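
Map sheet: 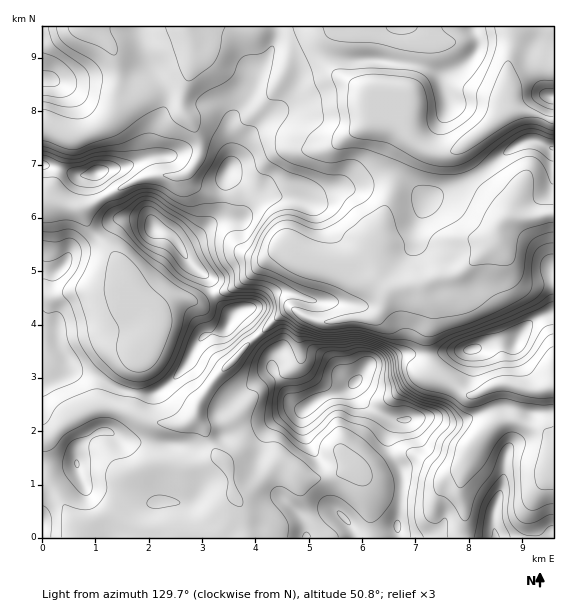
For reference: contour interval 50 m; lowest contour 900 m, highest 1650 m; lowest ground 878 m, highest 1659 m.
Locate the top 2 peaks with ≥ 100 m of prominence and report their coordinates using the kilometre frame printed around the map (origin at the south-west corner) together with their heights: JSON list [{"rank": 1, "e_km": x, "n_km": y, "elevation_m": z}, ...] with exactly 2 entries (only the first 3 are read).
[{"rank": 1, "e_km": 5.86, "n_km": 2.91, "elevation_m": 1659}, {"rank": 2, "e_km": 2.09, "n_km": 5.84, "elevation_m": 1529}]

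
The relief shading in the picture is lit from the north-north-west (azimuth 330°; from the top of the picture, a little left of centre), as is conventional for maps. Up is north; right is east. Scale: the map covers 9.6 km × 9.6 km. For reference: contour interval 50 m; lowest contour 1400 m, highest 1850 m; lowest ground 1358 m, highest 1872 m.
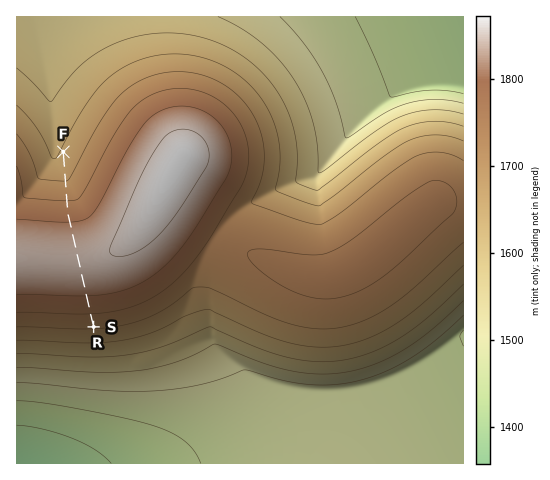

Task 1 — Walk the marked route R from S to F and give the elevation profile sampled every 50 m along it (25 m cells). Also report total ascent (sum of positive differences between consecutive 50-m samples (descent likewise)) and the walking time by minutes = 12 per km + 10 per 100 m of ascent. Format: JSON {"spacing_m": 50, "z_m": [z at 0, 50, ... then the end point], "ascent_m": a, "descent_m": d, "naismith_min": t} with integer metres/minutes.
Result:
{"spacing_m": 50, "z_m": [1706, 1714, 1722, 1730, 1737, 1745, 1752, 1759, 1766, 1772, 1779, 1785, 1791, 1796, 1802, 1807, 1812, 1816, 1820, 1824, 1828, 1831, 1834, 1836, 1838, 1840, 1841, 1842, 1843, 1843, 1843, 1843, 1842, 1841, 1840, 1838, 1836, 1833, 1831, 1828, 1825, 1821, 1817, 1813, 1809, 1805, 1800, 1795, 1791, 1785, 1780, 1775, 1769, 1763, 1758, 1752, 1746, 1740, 1734, 1728, 1722, 1716, 1710, 1704, 1699, 1694, 1689, 1685, 1681, 1678, 1674, 1672, 1669, 1666, 1663, 1660, 1658, 1657], "ascent_m": 137, "descent_m": 186, "naismith_min": 59}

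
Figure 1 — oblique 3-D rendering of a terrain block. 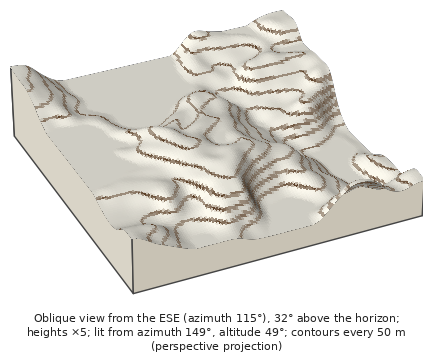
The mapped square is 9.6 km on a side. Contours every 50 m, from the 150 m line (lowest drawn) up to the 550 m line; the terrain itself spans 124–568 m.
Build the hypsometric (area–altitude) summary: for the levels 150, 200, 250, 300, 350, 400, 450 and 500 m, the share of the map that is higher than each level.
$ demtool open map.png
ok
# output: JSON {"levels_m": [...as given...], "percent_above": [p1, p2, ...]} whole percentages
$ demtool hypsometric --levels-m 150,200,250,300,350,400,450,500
{"levels_m": [150, 200, 250, 300, 350, 400, 450, 500], "percent_above": [95, 91, 83, 76, 68, 43, 17, 4]}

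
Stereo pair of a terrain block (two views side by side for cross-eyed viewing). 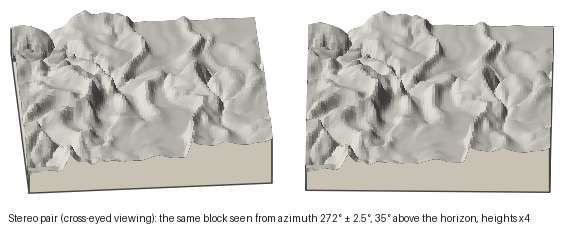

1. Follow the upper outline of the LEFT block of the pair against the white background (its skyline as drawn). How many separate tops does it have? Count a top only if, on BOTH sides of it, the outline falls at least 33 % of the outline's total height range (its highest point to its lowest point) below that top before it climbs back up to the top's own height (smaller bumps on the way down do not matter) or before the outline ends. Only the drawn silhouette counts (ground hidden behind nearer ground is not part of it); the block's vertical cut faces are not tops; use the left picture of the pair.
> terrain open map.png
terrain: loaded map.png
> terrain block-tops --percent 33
0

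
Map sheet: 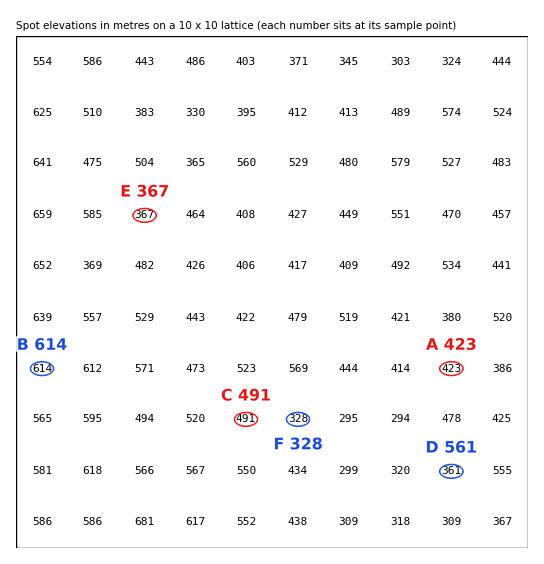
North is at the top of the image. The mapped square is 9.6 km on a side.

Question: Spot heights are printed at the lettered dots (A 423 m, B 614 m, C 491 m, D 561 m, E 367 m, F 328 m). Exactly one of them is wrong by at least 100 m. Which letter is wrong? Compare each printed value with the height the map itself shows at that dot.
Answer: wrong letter D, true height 361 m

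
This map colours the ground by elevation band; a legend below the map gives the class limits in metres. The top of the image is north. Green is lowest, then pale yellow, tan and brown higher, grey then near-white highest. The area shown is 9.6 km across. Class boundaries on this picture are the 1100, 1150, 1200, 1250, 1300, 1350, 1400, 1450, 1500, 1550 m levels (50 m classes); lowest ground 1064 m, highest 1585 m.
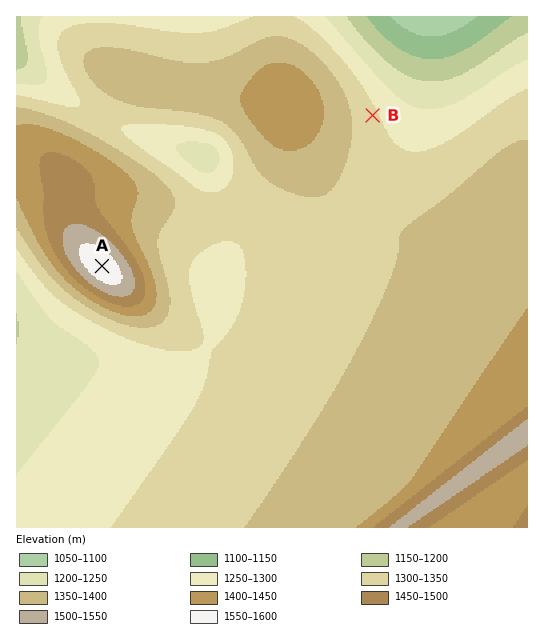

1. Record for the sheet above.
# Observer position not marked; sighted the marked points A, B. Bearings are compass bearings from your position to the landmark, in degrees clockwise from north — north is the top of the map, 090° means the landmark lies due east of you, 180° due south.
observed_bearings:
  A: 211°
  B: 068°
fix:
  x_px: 135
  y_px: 211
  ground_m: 1400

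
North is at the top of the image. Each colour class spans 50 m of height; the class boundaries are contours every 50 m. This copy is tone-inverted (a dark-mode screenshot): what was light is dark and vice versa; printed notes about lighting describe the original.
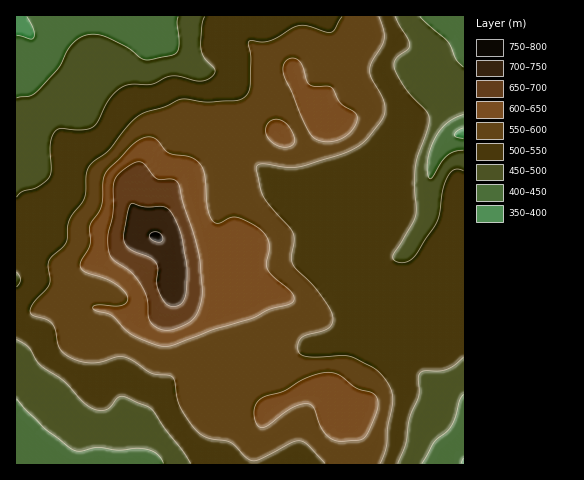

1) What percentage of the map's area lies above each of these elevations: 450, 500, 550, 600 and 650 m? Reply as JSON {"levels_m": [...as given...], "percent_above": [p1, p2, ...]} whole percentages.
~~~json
{"levels_m": [450, 500, 550, 600, 650], "percent_above": [93, 77, 45, 17, 5]}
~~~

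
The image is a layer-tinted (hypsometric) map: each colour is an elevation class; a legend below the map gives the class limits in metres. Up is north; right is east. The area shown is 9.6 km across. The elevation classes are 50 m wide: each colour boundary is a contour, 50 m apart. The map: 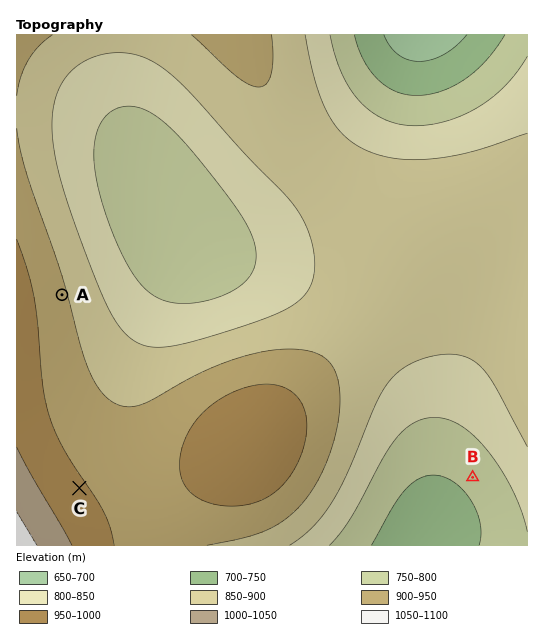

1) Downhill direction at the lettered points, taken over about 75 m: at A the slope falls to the E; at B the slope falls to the SW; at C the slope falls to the NE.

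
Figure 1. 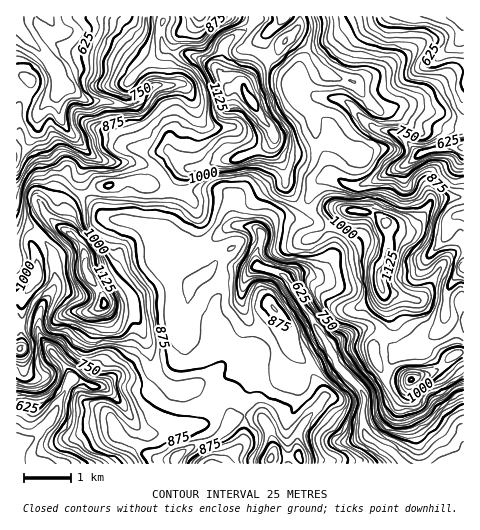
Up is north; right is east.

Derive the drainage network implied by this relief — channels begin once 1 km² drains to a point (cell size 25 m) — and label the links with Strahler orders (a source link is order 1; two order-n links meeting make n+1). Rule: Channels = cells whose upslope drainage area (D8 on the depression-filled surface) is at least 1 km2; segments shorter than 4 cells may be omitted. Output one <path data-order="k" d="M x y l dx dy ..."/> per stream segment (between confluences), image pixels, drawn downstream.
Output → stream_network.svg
<path data-order="1" d="M60 463l-18 0"/><path data-order="1" d="M221 463l-11 0"/><path data-order="1" d="M462 437l1 3 0 19-4 4-6 0"/><path data-order="1" d="M178 431l-9 1-1 1-21 0-2-1-13-12-8-14-19-18-3 0-1-2"/><path data-order="2" d="M101 386l-6 0-5-2-5 0-9-5-3 0-5 5"/><path data-order="1" d="M104 385l-3 1"/><path data-order="2" d="M68 384l-6 13-6 9 0 3-4 8 0 2-19 19-5 3-6 3-5 5 0 14"/><path data-order="1" d="M241 360l0-24 4-8 0-13"/><path data-order="1" d="M284 360l-10-10-1-4-3-6-25-25"/><path data-order="1" d="M421 346l21-20 4-11 0-21 1-3 6-11 10-10 0-3"/><path data-order="1" d="M180 328l0-2-4-7-1-8-1-2 0-4-1-1 0-5-1-1 0-10-1-1 0-9-2-1 0-11-4-8 0-6 1-1"/><path data-order="2" d="M245 315l-1-7-1-1 0-22 1-4 2-4 10-10 6 2"/><path data-order="1" d="M55 283l0 3-2 5-8 9-5 11 0 3-1 1 0 18 6 9 4 5 1 3 17 18 3 7 0 2-2 4 0 3"/><path data-order="3" d="M288 281l7 10 10 18 9 12 6 13 5 7 5 6 2 4 3 6 0 3 1 0 6 9 20 22 2 5-1 31 4 8 4 3 6 6 6 2 2 2 5 1 14 14"/><path data-order="1" d="M318 274l-24 0-3 4-3 0 0 3"/><path data-order="3" d="M262 269l8 1 3 2 10 2 5 7"/><path data-order="1" d="M162 252l4-1"/><path data-order="1" d="M432 252l13-13 3-9 0-5 3-4 7-6 5 0"/><path data-order="2" d="M166 251l5-5 2 0"/><path data-order="2" d="M173 246l1-1 8 4 19 0 9-6 15-14 9-4 3 0"/><path data-order="2" d="M237 225l11 0 1 2 3 0 8 7 2 5-5 11 0 14 5 5"/><path data-order="1" d="M232 221l5 4"/><path data-order="1" d="M120 220l2 1 9 0 14 6 13 11 8 1 7 7"/><path data-order="1" d="M333 178l14 7 14 1 7-3 28-15 8-2 10-9 4 0 5-5"/><path data-order="1" d="M105 161l-13-6-26-26-5-10-1-8-1-1 0-40"/><path data-order="2" d="M423 152l4 0 5-2 10-2 2-1 19 0"/><path data-order="1" d="M209 126l-1 0-9-9-3-11-7-14-8-8-24 1-5 3-13 13 0 1-10 3-12-1-6-2-22 0-5-3-13-10-5-1 0-4-7-14"/><path data-order="1" d="M39 112l2-4 16-17 0-23"/><path data-order="1" d="M306 91l9 5 22 2 11 5 16 17 8 7 10 4 11 1 10 6 14 14 6 0"/><path data-order="1" d="M463 87l0-6"/><path data-order="2" d="M57 68l-36-36-4-8 0-4"/><path data-order="1" d="M426 64l8-3 6-5 22-21 1-3 0-14"/><path data-order="1" d="M269 32l12-12 2-3"/><path data-order="1" d="M61 31l-2-2-10-9-1-3-1 0"/><path data-order="1" d="M381 17l78 0 1 1 3 0"/>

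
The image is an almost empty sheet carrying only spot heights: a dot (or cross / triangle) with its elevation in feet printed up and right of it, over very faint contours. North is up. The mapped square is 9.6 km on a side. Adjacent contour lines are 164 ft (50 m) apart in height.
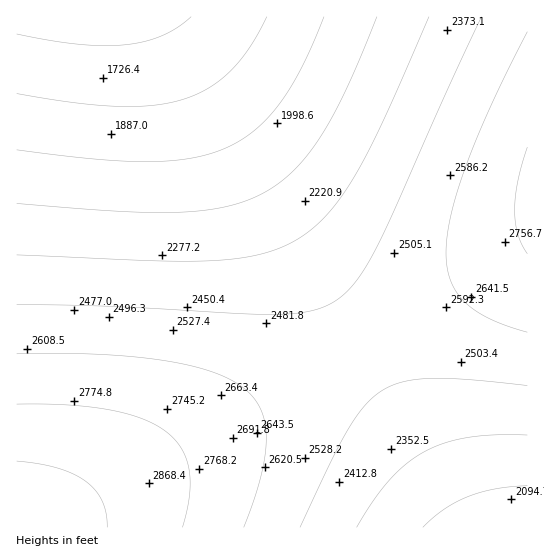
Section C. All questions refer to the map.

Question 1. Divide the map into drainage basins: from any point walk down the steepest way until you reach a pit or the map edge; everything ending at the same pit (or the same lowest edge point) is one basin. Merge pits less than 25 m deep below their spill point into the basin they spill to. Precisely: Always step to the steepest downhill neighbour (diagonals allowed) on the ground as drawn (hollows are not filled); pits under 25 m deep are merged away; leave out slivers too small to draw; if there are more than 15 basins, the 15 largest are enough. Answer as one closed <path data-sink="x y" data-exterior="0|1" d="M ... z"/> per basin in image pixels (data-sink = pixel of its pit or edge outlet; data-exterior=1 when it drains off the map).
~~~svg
<path data-sink="94 17" data-exterior="1" d="M527 16l-511 1 1 511 29 0 7-3 475-279z"/><path data-sink="527 527" data-exterior="1" d="M527 247l-480 280 480 1z"/>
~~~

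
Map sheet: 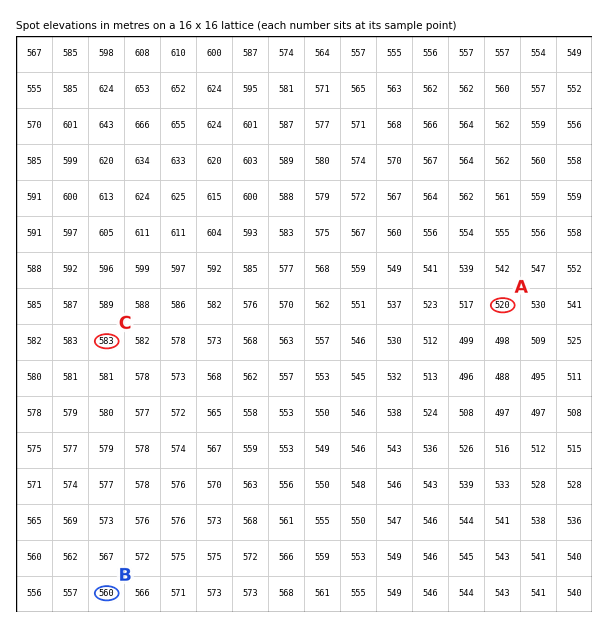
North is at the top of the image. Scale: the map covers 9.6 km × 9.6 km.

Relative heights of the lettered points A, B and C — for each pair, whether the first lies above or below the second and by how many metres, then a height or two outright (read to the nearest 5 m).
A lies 65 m below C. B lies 40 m above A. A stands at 520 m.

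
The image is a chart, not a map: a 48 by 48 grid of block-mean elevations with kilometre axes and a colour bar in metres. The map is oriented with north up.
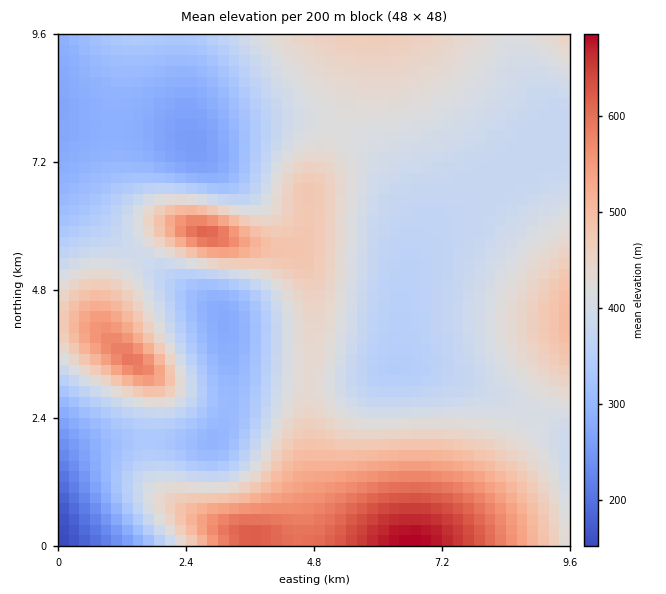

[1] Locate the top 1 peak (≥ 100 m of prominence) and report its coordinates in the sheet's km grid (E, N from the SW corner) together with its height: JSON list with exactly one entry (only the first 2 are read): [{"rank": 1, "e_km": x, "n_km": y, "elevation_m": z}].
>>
[{"rank": 1, "e_km": 2.79, "n_km": 5.86, "elevation_m": 616}]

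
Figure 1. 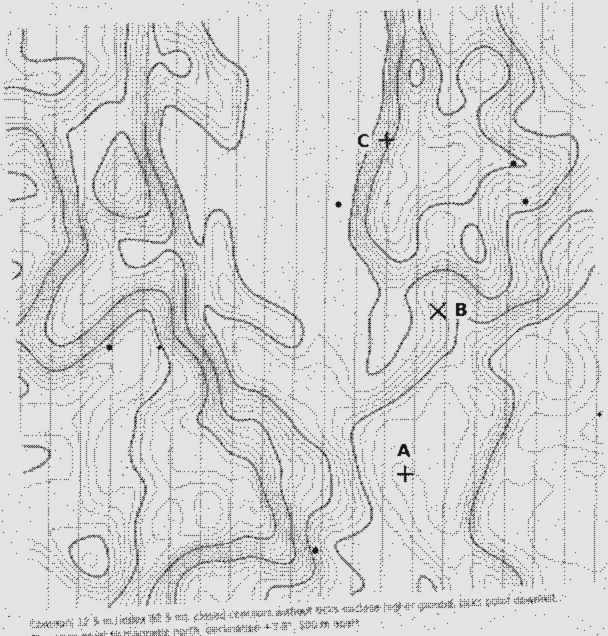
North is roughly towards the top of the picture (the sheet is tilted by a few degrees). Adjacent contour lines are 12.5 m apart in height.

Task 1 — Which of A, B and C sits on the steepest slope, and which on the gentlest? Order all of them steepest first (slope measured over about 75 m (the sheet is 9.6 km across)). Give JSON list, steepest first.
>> ["C", "B", "A"]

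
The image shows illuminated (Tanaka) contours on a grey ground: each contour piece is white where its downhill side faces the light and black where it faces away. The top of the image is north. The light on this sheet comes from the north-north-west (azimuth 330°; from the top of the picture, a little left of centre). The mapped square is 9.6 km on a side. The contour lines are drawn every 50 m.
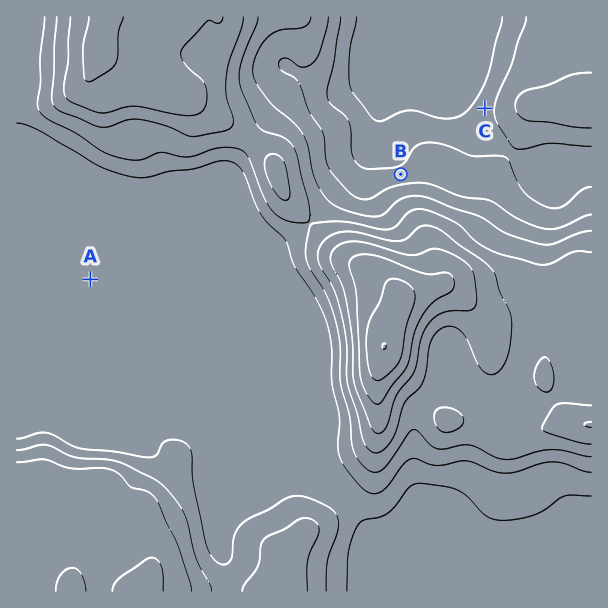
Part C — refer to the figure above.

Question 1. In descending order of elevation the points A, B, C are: A B C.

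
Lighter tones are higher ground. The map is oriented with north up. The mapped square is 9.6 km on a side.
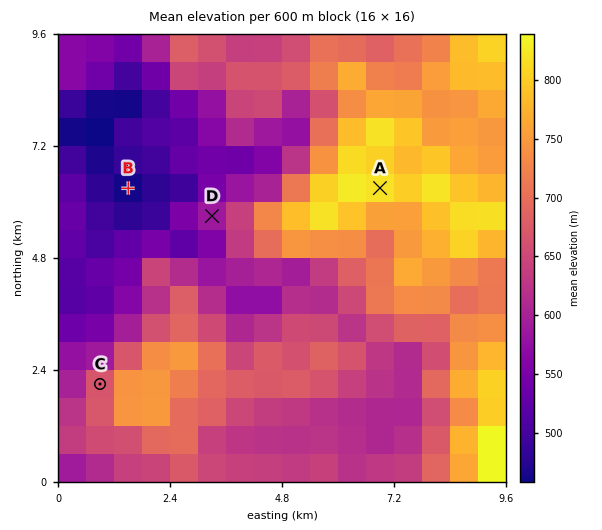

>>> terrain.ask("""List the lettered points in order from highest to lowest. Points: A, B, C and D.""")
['A', 'C', 'D', 'B']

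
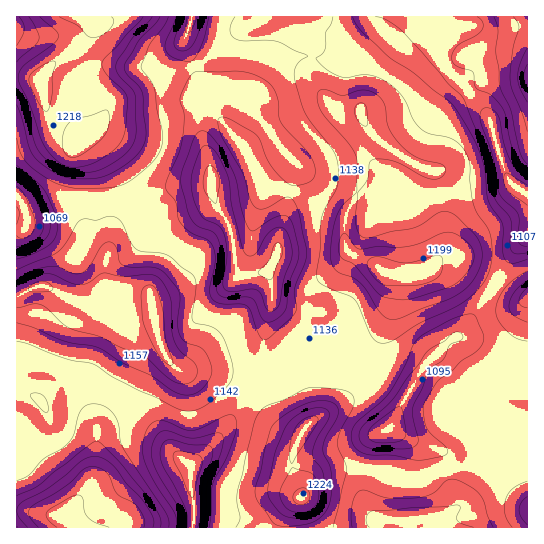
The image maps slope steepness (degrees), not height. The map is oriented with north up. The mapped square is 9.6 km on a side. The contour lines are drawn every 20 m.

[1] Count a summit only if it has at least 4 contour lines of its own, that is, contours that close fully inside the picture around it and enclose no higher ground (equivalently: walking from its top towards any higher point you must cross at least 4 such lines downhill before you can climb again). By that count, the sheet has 1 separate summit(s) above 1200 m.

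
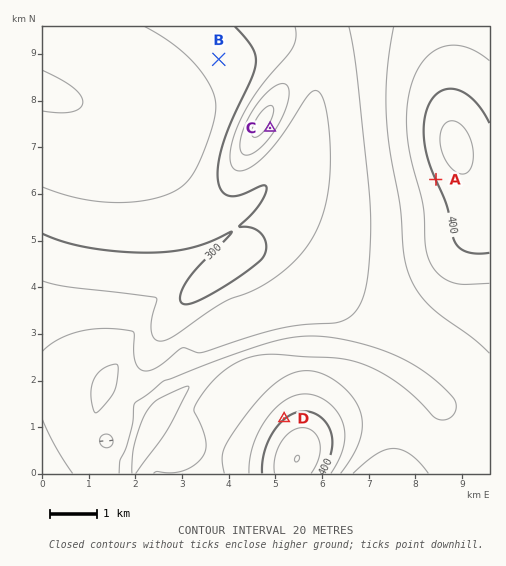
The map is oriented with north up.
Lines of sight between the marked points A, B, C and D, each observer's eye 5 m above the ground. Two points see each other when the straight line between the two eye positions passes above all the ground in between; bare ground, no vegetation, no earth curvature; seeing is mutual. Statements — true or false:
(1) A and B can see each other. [false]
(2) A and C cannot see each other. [false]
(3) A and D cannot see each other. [false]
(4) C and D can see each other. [true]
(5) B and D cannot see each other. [true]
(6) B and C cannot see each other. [true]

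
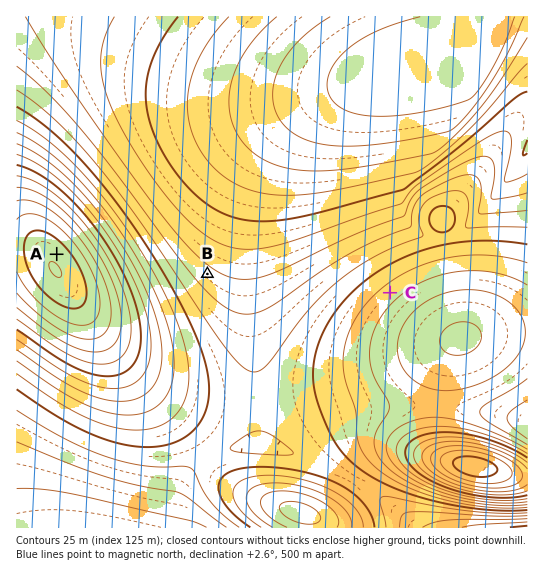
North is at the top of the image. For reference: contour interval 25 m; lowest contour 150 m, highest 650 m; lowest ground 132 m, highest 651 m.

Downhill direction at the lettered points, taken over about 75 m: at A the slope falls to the NE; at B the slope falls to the NE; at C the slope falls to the NW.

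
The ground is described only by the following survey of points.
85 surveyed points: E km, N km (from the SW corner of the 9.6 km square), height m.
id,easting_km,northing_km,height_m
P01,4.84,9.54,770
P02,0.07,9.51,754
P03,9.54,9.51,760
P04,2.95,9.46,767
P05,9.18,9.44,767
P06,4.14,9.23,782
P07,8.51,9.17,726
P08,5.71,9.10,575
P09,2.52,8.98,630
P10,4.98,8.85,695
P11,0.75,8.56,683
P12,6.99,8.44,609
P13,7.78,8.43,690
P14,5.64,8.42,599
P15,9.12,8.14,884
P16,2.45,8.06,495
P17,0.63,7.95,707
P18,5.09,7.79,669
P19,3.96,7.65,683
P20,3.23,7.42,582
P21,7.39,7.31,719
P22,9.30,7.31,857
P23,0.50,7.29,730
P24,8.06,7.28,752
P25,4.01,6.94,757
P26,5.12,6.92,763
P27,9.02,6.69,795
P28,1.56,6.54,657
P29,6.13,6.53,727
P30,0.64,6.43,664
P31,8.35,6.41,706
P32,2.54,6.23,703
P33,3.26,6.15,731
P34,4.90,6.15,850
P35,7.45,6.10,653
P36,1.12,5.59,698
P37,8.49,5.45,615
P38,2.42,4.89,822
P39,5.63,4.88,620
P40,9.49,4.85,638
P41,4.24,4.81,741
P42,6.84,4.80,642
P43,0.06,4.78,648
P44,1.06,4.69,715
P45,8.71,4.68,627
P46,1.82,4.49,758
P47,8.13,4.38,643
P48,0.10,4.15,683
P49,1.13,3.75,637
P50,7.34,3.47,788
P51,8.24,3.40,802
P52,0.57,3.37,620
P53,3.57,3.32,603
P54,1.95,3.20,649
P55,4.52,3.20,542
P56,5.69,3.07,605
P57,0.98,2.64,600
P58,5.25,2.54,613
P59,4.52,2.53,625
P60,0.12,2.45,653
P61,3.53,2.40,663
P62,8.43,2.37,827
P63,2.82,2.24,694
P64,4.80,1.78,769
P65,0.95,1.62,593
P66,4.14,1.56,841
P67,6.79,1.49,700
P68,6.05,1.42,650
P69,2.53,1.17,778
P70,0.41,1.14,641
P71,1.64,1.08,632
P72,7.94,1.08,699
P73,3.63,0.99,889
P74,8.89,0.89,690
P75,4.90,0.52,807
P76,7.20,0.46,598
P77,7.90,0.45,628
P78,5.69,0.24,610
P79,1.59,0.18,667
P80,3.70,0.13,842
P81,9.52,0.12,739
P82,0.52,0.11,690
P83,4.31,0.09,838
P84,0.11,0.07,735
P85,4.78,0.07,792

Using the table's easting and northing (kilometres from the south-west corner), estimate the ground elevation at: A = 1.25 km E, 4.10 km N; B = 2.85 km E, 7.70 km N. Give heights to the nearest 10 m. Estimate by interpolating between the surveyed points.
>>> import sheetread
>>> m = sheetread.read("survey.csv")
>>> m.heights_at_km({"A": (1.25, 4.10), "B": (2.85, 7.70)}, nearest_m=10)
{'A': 680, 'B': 520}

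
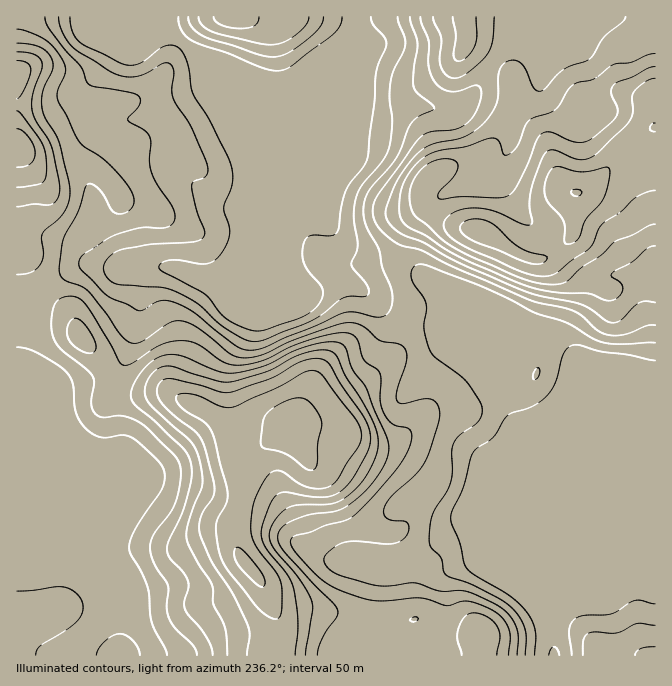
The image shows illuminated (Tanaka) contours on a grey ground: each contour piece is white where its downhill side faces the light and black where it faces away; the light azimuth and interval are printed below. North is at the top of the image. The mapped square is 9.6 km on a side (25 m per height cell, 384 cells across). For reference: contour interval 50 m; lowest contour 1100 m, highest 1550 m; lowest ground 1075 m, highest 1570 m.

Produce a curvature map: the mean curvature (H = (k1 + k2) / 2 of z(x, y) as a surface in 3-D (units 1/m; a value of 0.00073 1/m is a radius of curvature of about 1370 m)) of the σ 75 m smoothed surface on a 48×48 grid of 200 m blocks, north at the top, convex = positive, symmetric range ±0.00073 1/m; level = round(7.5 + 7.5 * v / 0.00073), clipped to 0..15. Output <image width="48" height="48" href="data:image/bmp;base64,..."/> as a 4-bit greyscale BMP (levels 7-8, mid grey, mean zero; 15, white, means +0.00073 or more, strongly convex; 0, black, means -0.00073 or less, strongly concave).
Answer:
<image width="48" height="48" href="data:image/bmp;base64,Qk32BAAAAAAAAHYAAAAoAAAAMAAAADAAAAABAAQAAAAAAIAEAAATCwAAEwsAABAAAAAAAAAAAAAAABEREQAiIiIAMzMzAERERABVVVUAZmZmAHd3dwCIiIgAmZmZAKqqqgC7u7sAzMzMAN3d3QDu7u4A////AHdmVmZVZjNXmYnHI3d3d3dWm6hSBcypzGeHd3ZmeHd3d3nZVGd3d3Vb/+x0KdyHmJmqmHZniZh3dnvIZ3eKu7hb//tjSrlnp6q7qHZWerqYZ72omqqrvOt87bc0V3VXlniZiIdVZ5l1Wf2ZqZh2eJeMplI3dlVWhlVnd4hVZVU0jf7KZFVERmNHUiN3d3dmh3d3d4hViWZp7/2lETRUV4dkIld3d3d3Znd3d3hnu3Z8/7cgJERVVXmnNnd3d3d3d3d3d3doupiL61ABZlaKqXaXV3d3d3d3d3d3d3dWh5us2mAVZWiavJVmV3h3d3d3d3d3d3dlZGu7ypZVRWVUaqVFV3d3d3d3d3d3d3d1U1qIqoVWepVDN6llV3h3d4d3d3d3d3d3U1dYuoRr79l1NZymRnd3d3eHd3d3d3d3QkV7u3Nt/cqXZWq3VXd3d3eId3h3d3d2MjScq4WMuaqYh3iXVWd3d4h3d3d3d2ZURUWriamqiK23iYdlV3Z3d3h4iIh3ZWU0V2aqd5qpeL/ne5h2eHVnd4d3h4d3WaZEWKq6iJqpic/DOqiJqWVFd3iId4d2XNmInP/amqu6mstwB5mZqXiFR3d3d4d1Wrib7/+4mqq6q6djJImZiHnKVXd3d3d0R4Vq/6mGi7qrzHV4VGmZdWfdhHd3ZnZDSIZI3HVUV5re/WJqlmiGV3W+hEVDR2VWnchFmoeGMkfO/qRJyXdld3Z8gyMzV3d7/7YzeIq5URWJvepmmoVXd3dalEiYh3Z7/XUzaKymIAAkaMyGeHRnd3dHdWv9l2Zq6mZli8tgJmMAFplViZV3d2IzIlnKdnd76meYvaczd3d1BHUkm7Z3YgFEVovaZ3iIqVR3mVJHd3d3JWQmqnMxADWKzKnMiIh0RTFEMyRnd3d1aXZptyESRovv2FRWZqulNTFEMjZld3d2zJiJlBJXm9//2FVWZoqmWHRWVXm2Z3dnymVmYyas7v6pvbl3ZHeGSad3mqrKV3d2dDVniHv//8dDbddXhHaIRpqYvLmIV3d3ZEeszsz//pVDWqVZpna7U2vKq5dUV3d3djfMrsZ6qGVnirh4l4jdY3u5mHZ3V3d3dje6n8M0REWLzeyGeJrqRZqYdVeqV3d3dzSIn/pkM0V7/d2VaKzFJ6iIZGm5V3d3d3E0W//pZEVr6WrHVu+zSZiYdXqnV3d3d3UjJr79uVRcxjbLZf+EaHeJl4qEZ3d3d3ZWRnd4zHNspDStufhFZlZ4h5pkd3d3eHdHaZYzepV7hVRYvMQnZVZ3d6lGd3d3eHdId2QRSJh3d2Qie8QlZ5q6iIVXd3d3d3c4l0RCNppjeoVWrfYkV6u7qGN3d3d3d3c4qYimFLtjfLi7v/t4iJhpzIR3dkRXd3dImHrrNLxkWZeobP/supQDv4RkElhSZ3dWiIr/c4lnVUWGSZzIQxNSW0EASKuVJXdjNGe/xVZ3d1WXV1aFAWd3Uzaau83bdFdkNGaNxld3d3Z4ZWZkBnd3c5///am+2WZ3ecytpVd3d3Zndg=="/>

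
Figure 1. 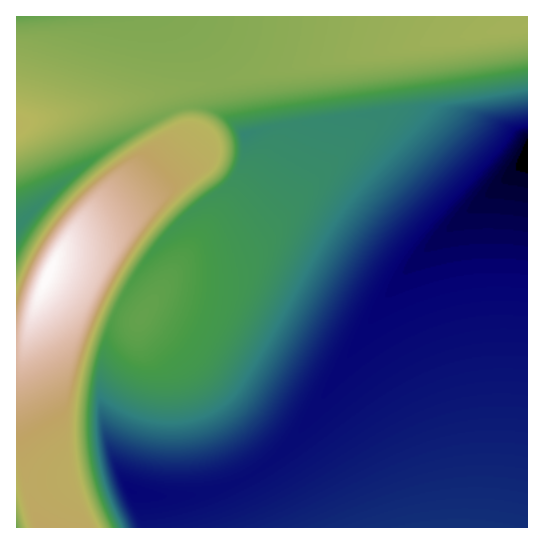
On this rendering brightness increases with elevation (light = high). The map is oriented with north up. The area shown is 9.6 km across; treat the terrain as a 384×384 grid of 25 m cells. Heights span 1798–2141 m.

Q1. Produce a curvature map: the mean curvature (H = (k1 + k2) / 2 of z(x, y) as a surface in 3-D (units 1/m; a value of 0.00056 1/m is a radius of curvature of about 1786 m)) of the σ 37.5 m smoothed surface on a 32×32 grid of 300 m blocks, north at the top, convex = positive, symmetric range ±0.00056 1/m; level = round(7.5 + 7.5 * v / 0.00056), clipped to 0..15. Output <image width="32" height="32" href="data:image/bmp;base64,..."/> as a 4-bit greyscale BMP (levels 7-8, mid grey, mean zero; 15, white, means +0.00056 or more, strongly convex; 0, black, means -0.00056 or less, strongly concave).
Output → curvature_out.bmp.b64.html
<image width="32" height="32" href="data:image/bmp;base64,Qk12AgAAAAAAAHYAAAAoAAAAIAAAACAAAAABAAQAAAAAAAACAAATCwAAEwsAABAAAAAAAAAAAAAAABEREQAiIiIAMzMzAERERABVVVUAZmZmAHd3dwCIiIgAmZmZAKqqqgC7u7sAzMzMAN3d3QDu7u4A////ANp3y1J3d3d3d3iIiIiIiIjoeNgkd3d3d3d3iIiIiIiI13rGBnd3d3d3d3iIiIiIiLd8tBd3d3d3d3d3iIiIiIinfZBXd3d3d3d3d4iIiIiIl42Qd4iId3d3d3d4iIiIiJeNgIiIiIh3d3d3eIiIiIiXjXCIiIiIh3d3d3eIiIiIl41giIiIiId3d3d3iIiIiKeNcIiIiIiHd3d3d4iIiIi4jJCIh4iIiHd3d3eIiIiI2IvAiIiIiIh3d3d3eIiIiOiJ0IiId4iIh3d3d3iIiIjpiNYYiHeIiIh3d3d4iIiI3Ii8CIiHeIiId3d3eIiIiK6IjXCIiHiIiId3d3iIiIh9uIrQWIiHiIiHd3d3iIiIS+iIyweIh3iIiHd3d3iIiBfciI2QeId4iIiHd3d3iIghnqiJ6QeId4iIiHd3d3iIcBvpiJ2gSHd4iIiHd3d3iHcAzoiI3UKHd4iIiHd3d3eIggvpd4vzeHeIiIiHd3d3iIhQfpd32jh3eIiIiId3d5mIiBDLiOgGd3eIiIiId3aZmZmXBN5wdlREVniIiHVWeIiImZcyWIiIiHZVVVVnd3d3d3iIiZmZmZmIiIiIiId3d3d3d3eIiImZmZmZmIiId3d3d3d3d3d4iIiZmZmZmYiId3d3d3d3d3d4iIiImZmZmZiIiId3d3d3iIiIiIiI"/>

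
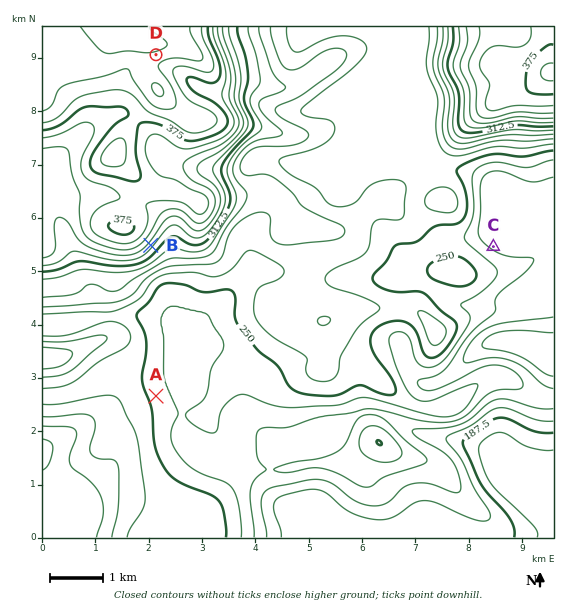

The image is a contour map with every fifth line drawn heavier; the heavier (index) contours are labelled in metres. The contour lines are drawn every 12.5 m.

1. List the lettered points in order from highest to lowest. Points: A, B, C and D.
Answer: D B A C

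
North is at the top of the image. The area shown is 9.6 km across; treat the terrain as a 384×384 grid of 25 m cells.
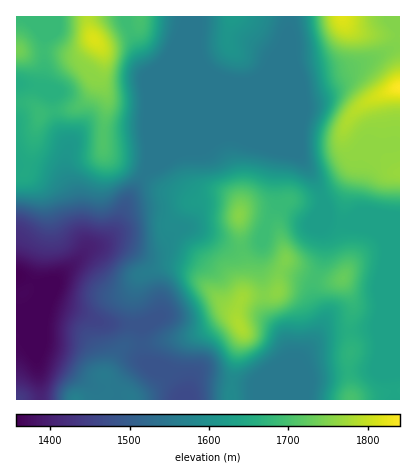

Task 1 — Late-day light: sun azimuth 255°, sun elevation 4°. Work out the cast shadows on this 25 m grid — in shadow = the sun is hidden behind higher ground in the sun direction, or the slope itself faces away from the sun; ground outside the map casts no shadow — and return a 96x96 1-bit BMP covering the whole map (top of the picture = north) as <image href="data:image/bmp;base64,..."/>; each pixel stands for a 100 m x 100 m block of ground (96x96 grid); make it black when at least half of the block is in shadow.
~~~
<image width="96" height="96" href="data:image/bmp;base64,Qk2+BAAAAAAAAD4AAAAoAAAAYAAAAGAAAAABAAEAAAAAAIAEAAATCwAAEwsAAAIAAAAAAAAA////AAAAAAA4AAAB/AABwAAAB8A8AAAD/wAB4AAAB/A+AAAD/4AB4AAAB/g8AAAH/4AA4AAAB/A8AAAP/wAAgAAAB/A4AAAf/AAAAAAAB8AwAAB/8AAAAAAAAwAAAAD/4AAAAAAAAAAAAAD/wAAAAAAAAAAAAAD/gAAAOAAAAAAAAAA+AAAAPwAAAAAAAAAAAAAAP8AAAYAAAAAAAAAAH/AAAcAAAAAAAAAAH/gAAcAAAAAAAAAAP/wAAcAAAAAAAAAAP/8AAAAAAAAAAAAAP/+AAAAAAAAAAAAAf//AAAAAAAAAAAAAf//gAAAAAAAAAAAAf//wAAAAAAAAAAAA///4AAAAAAAAAAAAf//4AAAAAAAAAAAAf//wAcAAAAAAAAAAOAAAA+AAAAAAAAAAAB4AA+AAAAAAAAAAAB+AB+AAAAAAAAAAAB/AB+AAAAAAAAAAEB/AD/AAAAAAAAAAAB/gH/AAAAAAAAAAAB/gH/gAAAAAAAAAAB/AH/gAAAAAAAAAAAeAH/wAAAAAAAAAAAAAH/4AAAAAAAAAAAPAD/4AAAAAAAAAAAfwD/8AAAAAAAAAAAf8D/4AAAAAAAAAAA/+B/wAAAAAAAAAAA//A/gAAAAAAAAAAA//gCAAAAAAAAAAAB//gAAAAAAAAAAAAB//gAAAAAAAAAAAMB//gAAAAAAAAAAAOB/+AAAAAAAAAAAAfB/+AAAAAAAAAAAAfh/8AAAAAAAAAAAAfx/4AAAAAAAAAAAAf4fwAAAAAAAAAAAAf4HgAAAAAAAAAAAAf8HgAAAAAAAAAAAAf8HwAAAAAADAAAAAf8P4AAAAAADgAAAAf8P4AAAAAABAAAAAf8f4AAAAAAAAAAAAf8f4AAADgAAAAAAAP+fwAAADwAA4AAAAP//gAAADwAA/AAAAP//gAAADwAB/gAAAH//AAAABgAB/4AAAD++AAAAAAAB/+AAAAAAAAAAAAAD//AAAAAAAAAAAgAD//wAAAAAAAAABwAH//4AAAAAAAAAB4AH//8AAAAAAAAAB4AH//+AAAAAAAAAB4AH//+AAAAAAAAAB4AH///AAAAAAAAABwAH///AAAAAAAAAAgAH///AAAAAAAAAAAAH///AAAAAAAAAAAAH///AAAAAAAAAAAAD///AAAAAAAAAAAAD///AAAAAAAAAAAAD///AAAAAAAAAAAAD///gAAAAAAAAAAAD///gAAAAAAAAAAAH///wAAAAAAAAAAAH///wAAAAAAAAAAAH///4AAAAAAAAAAAH///8AAAAAAAAAAAH///8AAAAAAAAAAAH///+AAAAAAAAAAAH///+AAAAAAAAAAAH///+AAAAAAAAAAAH///+AAAAAAAAcAAH///+AOAAAAAA+AAH///+AOAAAAAA+AAP///+AAAAAAAB/AAP///+AAAAAAAB/AAf///+AAAAAAAB/AAf///+AAAAAAAA8AA/////AAAAAAAAAAA/////AAAAAAAAAAB/////AAAAAB4AAAB/////gAAAAD8AAAB/////gAMAAD+A="/>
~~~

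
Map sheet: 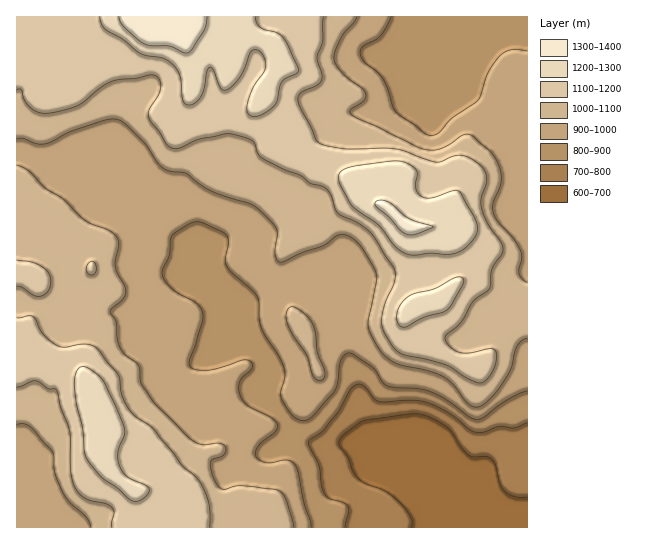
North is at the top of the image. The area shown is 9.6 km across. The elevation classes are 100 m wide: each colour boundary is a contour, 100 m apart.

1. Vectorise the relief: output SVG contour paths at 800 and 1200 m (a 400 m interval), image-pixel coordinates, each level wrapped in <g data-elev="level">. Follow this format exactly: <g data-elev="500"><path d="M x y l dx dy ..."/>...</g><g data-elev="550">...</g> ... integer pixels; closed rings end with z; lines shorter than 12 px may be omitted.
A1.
<g data-elev="800"><path d="M345 527l4-14-1-6-3-4-15-4-5-5-3-8-3-20-11-24 2-3 15-10 14-18 11-21 5-5 4-1 4 1 11 14 5 3 35-2 17 4 19 10 19 15 6 3 8 0 16-6 16 2 12-5"/></g><g data-elev="1200"><path d="M132 501l5 0 5-2 6-5 1-5-4-4-16-7-8-8-3-15 1-8 6-13-3-12-20-43-13-11-8-1-5 7-2 12 3 19 6 24 3 28 15 20 16 10z"/><path d="M400 326l6 1 17-9 24-8 5-5 10-19 2-5-1-3-4-1-4 1-20 11-20 4-8 4-6 7-4 9 0 8z"/><path d="M407 254l7 1 16-2 23 1 10-5 8-7 6-9 0-8-16-32-6-3-22 8-11-1-4-4-2-6 1-13-1-4-6-5-9-4-11 0-32 4-16 6-3 4 0 6 12 24 27 20 17 22z"/><path d="M100 17l1 6 4 6 18 11 15 12 8 3 17 3 10 7 7 10 3 24 2 4 2 2 7-1 7-7 3-8 3-16 2-5 4 1 8 19 5 2 7-4 7-9 11-26 4-1 4 1 6 8 0 10-12 20-6 18 1 7 6 3 9-3 11-8 3-5 5-19 4-4 11-5 2-3-16-32-6-5-16-5-4-5-2-6"/></g>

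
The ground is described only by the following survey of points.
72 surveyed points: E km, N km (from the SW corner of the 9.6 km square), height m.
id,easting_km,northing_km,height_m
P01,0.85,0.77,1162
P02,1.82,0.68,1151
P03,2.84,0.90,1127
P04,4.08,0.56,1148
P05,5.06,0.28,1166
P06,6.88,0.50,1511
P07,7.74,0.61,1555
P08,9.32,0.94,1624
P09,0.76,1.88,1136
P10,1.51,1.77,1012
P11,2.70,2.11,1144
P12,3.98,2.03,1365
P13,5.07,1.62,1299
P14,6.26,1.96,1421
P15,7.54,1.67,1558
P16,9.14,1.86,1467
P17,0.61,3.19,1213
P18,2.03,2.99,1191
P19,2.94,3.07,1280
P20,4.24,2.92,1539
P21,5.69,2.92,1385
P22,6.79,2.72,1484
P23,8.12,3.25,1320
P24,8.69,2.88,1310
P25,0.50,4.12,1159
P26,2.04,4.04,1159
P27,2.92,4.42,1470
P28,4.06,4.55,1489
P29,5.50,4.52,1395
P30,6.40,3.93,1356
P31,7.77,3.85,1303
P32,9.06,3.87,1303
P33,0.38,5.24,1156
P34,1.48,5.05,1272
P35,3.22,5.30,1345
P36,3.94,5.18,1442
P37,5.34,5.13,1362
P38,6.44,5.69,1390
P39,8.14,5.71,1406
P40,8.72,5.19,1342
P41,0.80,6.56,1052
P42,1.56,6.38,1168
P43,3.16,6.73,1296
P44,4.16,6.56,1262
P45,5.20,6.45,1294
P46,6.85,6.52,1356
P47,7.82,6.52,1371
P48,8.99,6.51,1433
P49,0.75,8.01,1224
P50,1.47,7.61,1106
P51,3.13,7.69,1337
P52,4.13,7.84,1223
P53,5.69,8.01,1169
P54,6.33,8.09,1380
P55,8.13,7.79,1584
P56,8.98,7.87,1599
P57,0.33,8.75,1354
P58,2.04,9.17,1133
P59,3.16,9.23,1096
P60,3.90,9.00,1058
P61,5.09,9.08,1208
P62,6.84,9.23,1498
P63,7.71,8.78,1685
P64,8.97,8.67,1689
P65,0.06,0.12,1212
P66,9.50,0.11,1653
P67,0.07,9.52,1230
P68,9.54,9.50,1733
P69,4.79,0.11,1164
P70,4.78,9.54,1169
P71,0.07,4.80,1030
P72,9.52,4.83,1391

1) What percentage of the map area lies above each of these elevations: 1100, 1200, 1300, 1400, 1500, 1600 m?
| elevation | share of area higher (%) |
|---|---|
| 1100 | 92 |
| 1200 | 73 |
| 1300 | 54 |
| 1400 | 30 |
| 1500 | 15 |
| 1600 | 7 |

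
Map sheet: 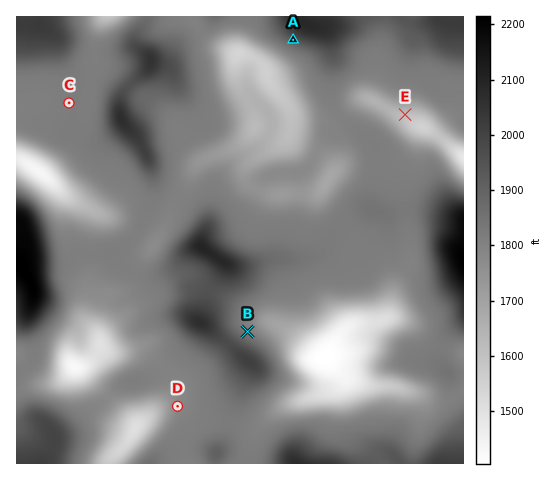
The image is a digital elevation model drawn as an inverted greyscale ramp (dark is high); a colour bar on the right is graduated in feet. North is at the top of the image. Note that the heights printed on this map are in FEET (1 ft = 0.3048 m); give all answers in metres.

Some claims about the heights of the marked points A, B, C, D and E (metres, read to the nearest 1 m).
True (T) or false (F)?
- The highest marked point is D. F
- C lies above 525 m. T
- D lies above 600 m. F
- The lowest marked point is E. T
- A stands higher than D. T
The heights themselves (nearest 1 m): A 589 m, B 557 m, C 554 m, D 541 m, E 491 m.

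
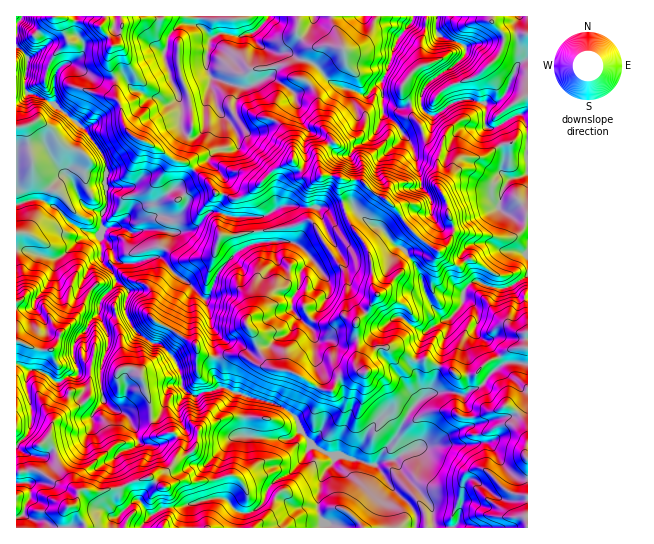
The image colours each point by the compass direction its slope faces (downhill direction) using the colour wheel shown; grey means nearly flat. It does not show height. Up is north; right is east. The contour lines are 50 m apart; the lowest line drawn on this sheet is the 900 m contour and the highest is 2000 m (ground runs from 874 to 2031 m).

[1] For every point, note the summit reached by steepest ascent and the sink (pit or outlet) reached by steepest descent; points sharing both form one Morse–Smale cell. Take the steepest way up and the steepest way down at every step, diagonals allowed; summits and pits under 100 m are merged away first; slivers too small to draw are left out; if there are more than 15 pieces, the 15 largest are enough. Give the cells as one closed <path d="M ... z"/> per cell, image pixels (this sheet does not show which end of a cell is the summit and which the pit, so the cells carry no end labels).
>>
<path d="M89 329l-3 0-10 10-3 7 0 11 6 13 0 4-4 2-6 0-11 7-15-11-8-3-5 2-8-6-6 0 1 163 124 0 10-13 12-7 20-1 27-8 15 0 9 10 7 3-2 16 177-1-1-16-22-21-18-25-32-9-9 0-20-9-14-17-3-11-7-7-17-9-38-10-9-5-8 0-21 8-8-3-8-8 0-10-6-16-8-8-21 14-5 5 0 5-10-7-9 0-5 5 0 12-12 7-12 1-3 3 1-31 5-27-1-4z"/><path d="M350 203l-8 0-15 5-16-1-2 2 0 10-3 2-15 6-32 4 0 12-18 6-10 9-3 4 8 12 3 13 5 6 5 13-2 20 6 7 6 17 9 15 4 2-17-3-14-9-14 0-12 3 0 20 6 10 5 0 27 11 20 4 17 9 7 7 3 11 9 12 12 9 13 5 9 0 32 9 10-16 14-15 13-27 9-8 8-5 7-16 7-35 6-16 0-8-6 0-14-17-8-25-14-24-12-8-14-17-12-5z"/><path d="M527 276l-21 12-17-1-10-6-5 0-10 9-1 13-14 16 0 8-6 16-7 35-7 16-8 5-9 8-13 27-14 15-9 16 17 25 22 21 2 17 111-1z"/><path d="M75 16l-59 1 0 233 11 1 14 5 16 3 32-26 10 2 10 10 9 16 19 2 14-6 10 0 14 18 15 9 13 15 3 0 5-6 8-22 9-9-12-9 4-16 2-2 33-3 4-2 0-9-5-5-20 1-20-5 9-14 0-4-6-1-15-17-9-5-15 16-8 4-17 15-1 9-9 7-2 9-8 2-14-6-16 2-2-12 6-11-2-45-18-30-34-28 2-28 2-5 5-5 15-5 7-10-1-8-8-11z"/><path d="M474 100l-13 0-11 4-18 13 0 6-5 6-17 7-5 0-12-16-10-5-8 19-10 9-7 1-11 12-10-3-7-8-3 0-8 9 0 13 2 8-10 10-3 6 2 17 17 0 15-5 8 0 19 20 12 5 14 17 7 3 13 15 6 14 8 25 14 17 9-2 11-14 1-13 7-7 6-2-14-24 1-7 5-5 20-2 14 8 14 0 11 3 0-32-14-3-15-10 4-20 6-10-8-8 3-17-12-24-7-4 0-21z"/><path d="M426 16l-129 1 0 17 10 10 10 3-6 6-8 26 8 6 6 12 4 29 11 13 1 3-4 3 8 8 10 3 11-12 11-4 6-6 8-19 10 5 12 16 5 0 17-7 4-3 1-9-7-5-3-5-9 4-5-13-7-8 2-5 8-11 12-9-3-19 5-15z"/><path d="M297 16l-134 0-3 3 1 7 10 7-4 10 12 3 0 23 9 24 4 22 0 14-4 6 2 2 8-1 6-7 1-27 6-25 27 10 11 0 18-10 4 0 24 17 5 24 8 12 15 7 6 7 4-2-12-16-4-29-6-12-8-6 8-26 6-6-10-3-10-10z"/><path d="M73 64l-11 1-7 10-2 28 34 28 18 30 2 45-6 11 2 12 16-2 14 6 5-1 3-2 2-8 9-7 1-9 17-15 8-4 15-17-7-7-15-4-16-12-18-8-10-9-4-8-3-19-4-5 0-17-2-4-16 2-8-3z"/><path d="M94 233l-5 0-8 6-24 20-16-3-14-5-11 0 1 90 20 8 12 2 7-5 4-12 10-10 7-1 9 5 3-6 10-8 1-12 4-5-19-19 6-13 10-8-1-22z"/><path d="M271 77l-4 0-18 10-11 0-27-10 0 10 5 18 4 8 15 16 4 10 0 8 30 28 5-6 19-9 12 15 5 2 8 0 3-2-2-8 0-13 10-9-6-8-14-6-5-6-5-11-4-20z"/><path d="M101 237l0 22 3 6 8 6 4 10 12 9-3 23 8 16 18 14 11 2 5 6 9-12 6-3 12 7 7 10 14 4-2-28-2-4-2-15-4-11-15-15-15-9-14-18-10 0-14 6-16 0-6-5-6-13z"/><path d="M527 16l-34 0-1 6 12 13-1 12-7 12-19 17-24 8-11 7-12 13-9 2 3 5 10 5 19-13 8-3 13 0 9 3 4 4-2 19 2 2 7 0 23-13 9-2 2-2z"/><path d="M101 257l-10 8-6 10 2 6 17 16-4 5-1 12-10 8-2 5 8 7 1 4-5 27-1 31 3-3 12-1 12-7 0-12 5-5 9 0 10 7 0-5 5-5 21-14-5-6-11-2-18-14-8-16 3-23-12-9-1-6-11-10z"/><path d="M158 16l-52 0-6 10 12 16-4 20 5 13 2 2 10 0 6 10 4 4 7 1 8 5 9 2 6 4 8 0 4-4 2-4-8-14-7-23 3-13-10-7-12-17-9-2 23 0z"/><path d="M491 16l-54 1-1 13 3 5 23 9 3 3 0 7-14 14-10 5-16 13-4 8 1 11 8-1 12-13 8-6 27-9 19-17 7-12 1-12-12-13z"/>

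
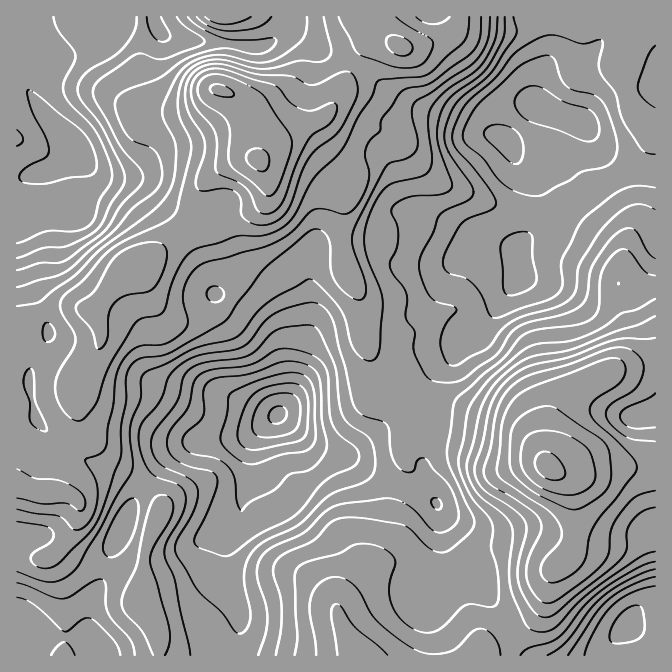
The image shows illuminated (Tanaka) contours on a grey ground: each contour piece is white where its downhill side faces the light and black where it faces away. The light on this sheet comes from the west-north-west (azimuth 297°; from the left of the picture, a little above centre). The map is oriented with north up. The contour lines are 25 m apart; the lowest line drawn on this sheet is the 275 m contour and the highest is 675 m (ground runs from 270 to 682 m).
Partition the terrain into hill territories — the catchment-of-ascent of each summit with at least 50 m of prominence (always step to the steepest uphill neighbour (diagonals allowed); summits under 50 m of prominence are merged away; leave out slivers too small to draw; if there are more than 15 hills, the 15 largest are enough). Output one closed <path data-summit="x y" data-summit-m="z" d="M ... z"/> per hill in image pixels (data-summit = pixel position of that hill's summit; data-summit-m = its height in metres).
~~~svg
<path data-summit="257 160" data-summit-m="654" d="M545 16l-257 0-4 14-10 11-16 7-88-10-5-2-7-8-4-12-42 0-3 16-9 11-33 13-25 3-9 4-9 17 2 7 20 30 25 28-2 7-15 16-38 10 0 429 12 6 13 12 4 8 9 3 39 2-5-13 1-18 14-27 6-26 14-24 10-28 26-37 20-16 20-8 46-5 9-3 20-15 6-2 32 28 13 7 22 3 11-6 47-37 21-9 0-10 8-19 17-15 8-18 21-9 6-6 17-27 15-18 1-3-1-29 30-31 0-12-9-20-18-18-10-20-5-5 18-27 10-7 7-3-3-3-2-12 5-17 8-16 0-24-1-15z"/><path data-summit="547 467" data-summit-m="682" d="M655 16l-109 1 3 16 0 24-8 16-5 17 2 12 3 3-7 3-10 7-18 27 5 5 10 20 18 18 9 20 0 12-30 31 1 17-1 15-15 18-17 27-6 6-21 9-8 18-17 15-8 19 0 10-21 9-47 37-11 6-22-3-13-7-32-28-6 2-20 15-9 3-46 5-20 8-20 16-26 37-10 28-14 24-6 26-14 27-1 18 5 13-45-4-20-21-11-5 0 48 639-1z"/><path data-summit="222 17" data-summit-m="574" d="M287 16l-132 0-1 2 4 10 7 8 5 2 88 10 16-7 10-11 4-8z"/>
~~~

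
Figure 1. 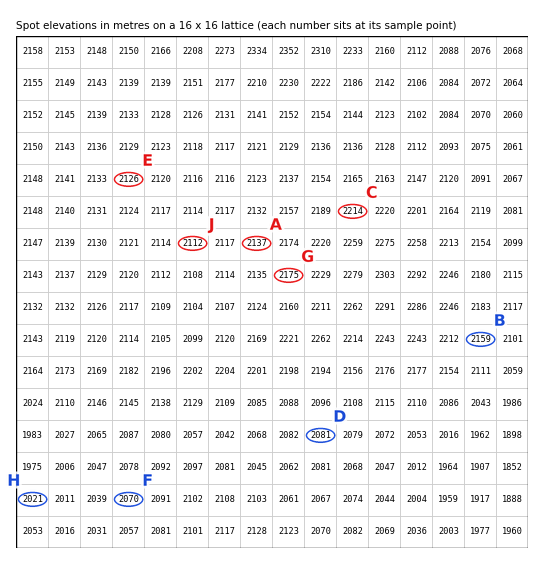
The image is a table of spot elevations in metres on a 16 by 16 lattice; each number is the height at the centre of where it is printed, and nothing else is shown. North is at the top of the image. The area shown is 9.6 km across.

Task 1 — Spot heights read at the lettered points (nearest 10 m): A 2140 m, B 2160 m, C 2210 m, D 2080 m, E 2130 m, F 2070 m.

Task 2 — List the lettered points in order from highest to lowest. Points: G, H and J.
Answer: G J H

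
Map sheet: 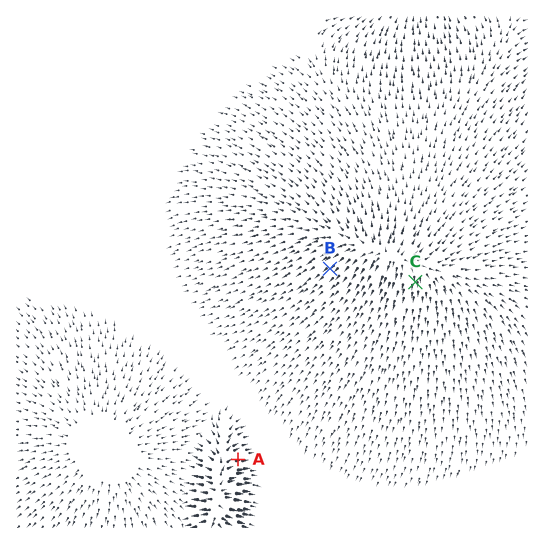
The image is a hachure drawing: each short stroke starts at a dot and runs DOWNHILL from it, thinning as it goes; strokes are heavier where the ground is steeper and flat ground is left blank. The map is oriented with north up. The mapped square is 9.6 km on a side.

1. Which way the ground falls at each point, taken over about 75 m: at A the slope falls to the E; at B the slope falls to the SW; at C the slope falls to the S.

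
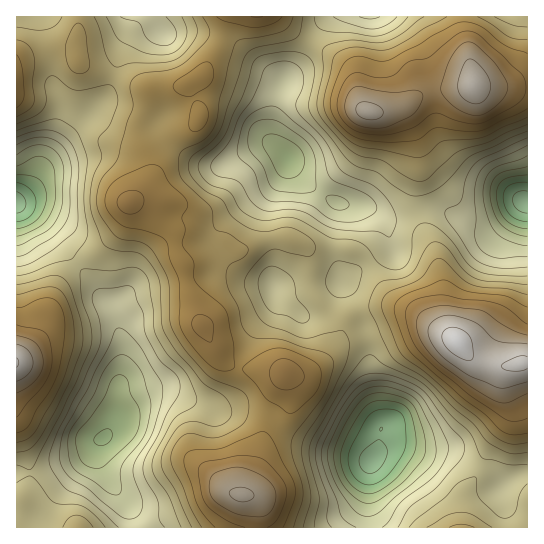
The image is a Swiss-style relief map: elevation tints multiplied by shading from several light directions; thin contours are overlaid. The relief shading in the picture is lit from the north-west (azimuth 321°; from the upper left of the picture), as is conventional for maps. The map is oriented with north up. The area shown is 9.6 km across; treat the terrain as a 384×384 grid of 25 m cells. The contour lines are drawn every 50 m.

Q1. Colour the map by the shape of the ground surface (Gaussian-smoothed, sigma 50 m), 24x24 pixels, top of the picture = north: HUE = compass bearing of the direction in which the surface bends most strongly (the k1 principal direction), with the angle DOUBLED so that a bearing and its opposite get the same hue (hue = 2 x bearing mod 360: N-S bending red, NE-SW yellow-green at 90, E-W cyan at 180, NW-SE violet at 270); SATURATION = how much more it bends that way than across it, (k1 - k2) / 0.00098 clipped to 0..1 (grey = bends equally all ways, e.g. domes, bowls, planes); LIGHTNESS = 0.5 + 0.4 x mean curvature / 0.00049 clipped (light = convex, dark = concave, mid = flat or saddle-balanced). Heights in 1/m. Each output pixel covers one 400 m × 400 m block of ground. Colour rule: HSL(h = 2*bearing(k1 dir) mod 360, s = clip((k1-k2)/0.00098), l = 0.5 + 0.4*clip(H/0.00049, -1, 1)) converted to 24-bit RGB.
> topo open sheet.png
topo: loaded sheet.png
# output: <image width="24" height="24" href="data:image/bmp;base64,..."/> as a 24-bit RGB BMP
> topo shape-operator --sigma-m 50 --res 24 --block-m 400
<image width="24" height="24" href="data:image/bmp;base64,Qk32BgAAAAAAADYAAAAoAAAAGAAAABgAAAABABgAAAAAAMAGAAATCwAAEwsAAAAAAAAAAAAAmYtFNHl1lu6wwt29WiqfUg5K3iileCOQu3hkwIZSmMCFyeC+gcuITodiGX8+Jo9VJB58ZjmLlsFsgoxbptM2xJsgSx4znjQ1zq6oWceSHtxdwn1KQwU0WxxCe0IsQFd8iITD2uvx2eXy1N/q3MPihrPWddLpDo3gAw18T0zCzJa6uGSi1IRgw7A2KylPdlO1v9sPZNxRKJpaciFhgwiuj0XgxIXYcqW/ePXUs+XdrrnEuaeOw6eGv6p6Wp5PGSIlEhkhN0otnZdHj0tb0ZaA6Gd1fTJWJlwNeP0ZQ7wOHnI7GCg4I2eAIzvOxIvl7NrxcemtUmGOw2ZJ0IlSyn817K8PXE4YKBchFSk0FlI4bV4uhGYmlJIg6ygFnhIZu8c+zeXGrMZkFC4VFDYnIGJDDiUhUHs64fCwv8Z7Ky1XwDpK3YBT6CQl6YpGs7hOKlRgFFtkIzZeZSRfqXA1omgrcWE20qSRw9i+1a5wzJh0SVmkJ3aEI0lgJEBNIZpCrOwzukYJPyQbUWAm4ZEuwl8w5quM1LGFPFRiGxQlHSIRDiUQrW9CvXNLcZVRi+tpc8RiqMdWuMaPg2eoNZimCyhcTT2OR686blMixSkEloklLZVNunZQus6s1sC44brHqijDOxNUSi5hKm1uYoA6lLJdidiWsc+Xr4RP3OHvqqTUtnakclZ9ChYxLztauFI+Xis7uL1Zw/fOIJf+gJzj3+jsvsjt95zqtEbtTQb/oET/dj3ReZy9m9+6pvvqk6bq5db1567W5UWfxoupkHrPDACiJyJ/mlqeoGSur+63vuu6GoaiJMygn+GUlyeF2zFa4ValMA2cZjCrrmjUutjn1/TnYtfTM7e0i9fOdB8h5mBJq92haETASgZ5I06XdkHLpbrY2/DbwtWpOGF3KbBkj2IoKREVsngyxIF2PBBWTkWRj+LXt/Lt1uvhyH/OXIKZR5Q8fT3e7urd2aeKNg8zXR5oRzaQM2uLutF+pe2Ku5t+n2WzMFN4hx5aqDuBWPCff0G8YgvqltXywurvfMqbcLlTkn3Tx5/kdFLOX0+d359//yNXfwlwjqldG0dKM1BDvv1kfdIsqF42p4MiMBMURz8ltdZla4svL0wyK69nPOmZkjBH5ogbee9PI4FjdpdUxTOyZj9owXJP+Q161WbEqE9TPypgNa6uz/rMo226jUud4Y2iSyOmRJOYftBfdUC5Sn2qRO1yEzwnSiYd4PGsreV+Jz49OjceZoY1RCjYwVHBy1GN2wxj5U1sTmOrNeyQotRkbYFKVomtlNDctHL/rrH11PD3YH3/wMv66GniZBGKRMOQsPyU1zMoWiUtIeOjIKbwJwwWiSwiphVC3Spk066Vnt+1X76jZ5tUfLeEQ9uSPqJ7I3qYpKvUx5yWLmNGOh0SjCgZhBU4e98+yOIQbxsQhOF0AvlbDx4kFSkKG1onmkuTm77K3O/r6s/oc3fFpd7nhdzvzX7loUF0G341J3wkohYLWgAGMyULRkMVgMA62L4giJYof85youNZUDIRJQ4OAOysD09hRntVXNtgvct9uHpayaB8ld8dPUgTJSYR0oNpdcCsFCE5eBhf7UScxHyrTaeOeJ5htMqbkMCGl8FGtXUhUAUjLTeFKFo+Ex0gKIAybd0tc6kxvLpar7Zl/w0QlkYAAVAHAM4DgyUvKAsfIBUTkFYw7FsWq6E1PJYnd8Q4oK5jvzA2qSMXVpdHQbtsQVh5EIqnMv7FXt3Fg1auzdR/fESB3FbZ+NPcmNbMJG1HIxAbWxlHWUFqeTVT4ad4ytiPad+oR8ladS58sjFk1Z6DjKVsiXBblsvxFpP/Tr2ELGE7QWpj4Y5XgXhAN2E08vS+5omjlySsETOsGVX+XFT/koD62Ofz1OT3wKn+273rNBCsr2HH6uLano/dnqPcbLPKOxBeuDkyaJdJF2h5os/ZppThk4ng2MdH0Kpqi3OoIm+pFlp6JStmaZ+13/TPgcF/p0Sx0WiZdh7pjm3a5OvgkZbYubzj1EaiLgtzorXVpuHcE3rKTO2uco7en0j498Pe24+Xq3dmTB0wHSATFEgoJaZDwfOSsa9YZy6ryZqqYjujYX223O7AhZa7xVi242bgYBbhr9SAs8h7L42ZVa83Hz8YJA8b74pI+YF00w5VjzZoSq6rDP/4Tv/pp+jRg37eYR/LynWek1q6eq7I6PPVU2ish0fRjGw6Rjp236GQxNm0MVW41k/LWhRBFjIykIIR+pEAnS84wL6EdeejEMaUF5dONa8gNCAeSSw1uIZHcKaRe8t/3eCloTiiaiUs"/>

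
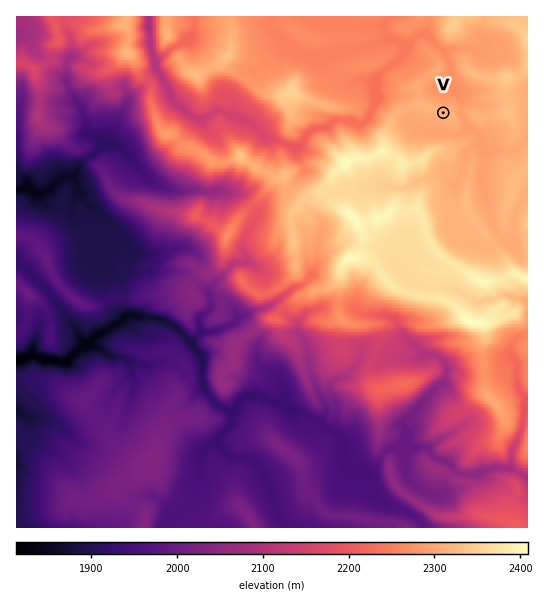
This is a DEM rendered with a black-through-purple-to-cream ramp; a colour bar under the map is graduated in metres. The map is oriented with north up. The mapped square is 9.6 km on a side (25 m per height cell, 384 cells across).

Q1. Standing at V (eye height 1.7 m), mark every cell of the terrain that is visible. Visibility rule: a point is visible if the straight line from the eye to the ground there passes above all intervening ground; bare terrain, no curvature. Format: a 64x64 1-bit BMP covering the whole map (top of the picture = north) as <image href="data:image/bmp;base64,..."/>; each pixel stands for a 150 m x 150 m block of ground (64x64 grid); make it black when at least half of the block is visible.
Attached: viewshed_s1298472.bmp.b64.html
<image width="64" height="64" href="data:image/bmp;base64,Qk0+AgAAAAAAAD4AAAAoAAAAQAAAAEAAAAABAAEAAAAAAAACAAATCwAAEwsAAAIAAAAAAAAA////AAAAAAAAAAAAAAAAAAAAAAAAAAAAAAAAAAAAAAAAAAAAAAAAAAAAAAAAAAAAAAAAAAAAAAAAAAAAAAAAAAAAAAAAAAAAAAAAAAAAAAAAAAAAAAAAAAAAAAAAAAAAAAAAAAAAAAAAAAAAAAAAAAAAAAAAAAAAAAAAAAAAAAAAAAAAAAAAAAAAAAAAAAAAAAAAAAAAAAAAAAAAAAAAAAAAAAAAAAAAAAAAAAAAAAAAAAAAAAAAAAAAAAAAAAAAAAAAAAAAAAAAAAAAAAAAAAAAAAAAAAAAAAAAAAAAAAAAAAAAAAAAAAAAAAAAAAAAAAAAAAAAAAAAAAAAAAAAAAAAAAAAAAB9AAAAAAAAAf8AAAAAAAAD/wAAAAAAAAAMAAAAAAAAAAgAAAAAAAAAGAAAAAAAAAA4AAAAAAAAAGkAAAAAAAAAGAAAAAAAAAAcAAAAAAAAAJwAAAAAAAAAHAAAAAAAAAAeAAAAAAAAAB4AAAAAAACAHwAAAAAAAeAfAAAAAAAD/gwAAAAAAAP/DAAAAAAAA/wMAAAAAAAD8AQAAAAAMAH0XAAAAAAxANh8AAAAAD4AAHgAAAAAGAAg+AAAAAAYADP8AAAAABAAH+gAAAAAAAAHAAAAACAAAAMAAAAAGAAAAgEAAAAYAcAHAQAAABAfwAeBAAAAGDwAx8IAAAAePwAg8A=="/>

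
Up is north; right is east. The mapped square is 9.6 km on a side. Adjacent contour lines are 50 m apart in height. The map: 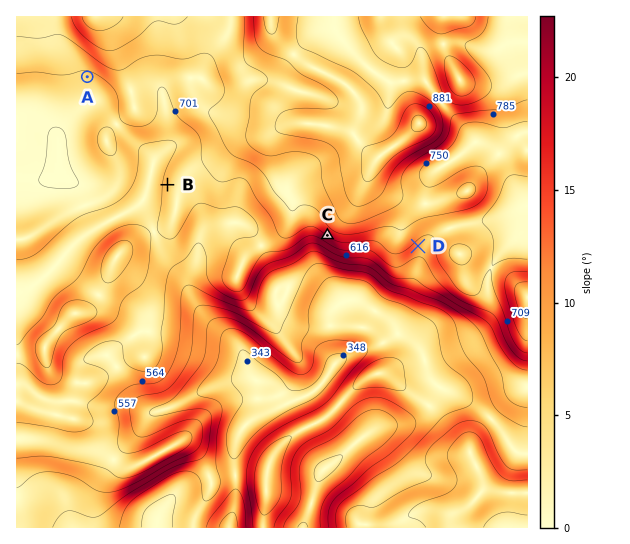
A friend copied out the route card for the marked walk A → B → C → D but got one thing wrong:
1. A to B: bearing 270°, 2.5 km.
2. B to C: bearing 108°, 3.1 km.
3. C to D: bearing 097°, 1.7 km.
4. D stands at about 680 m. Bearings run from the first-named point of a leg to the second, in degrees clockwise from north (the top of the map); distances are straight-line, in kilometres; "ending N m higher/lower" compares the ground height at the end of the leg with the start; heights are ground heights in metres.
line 1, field bearing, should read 143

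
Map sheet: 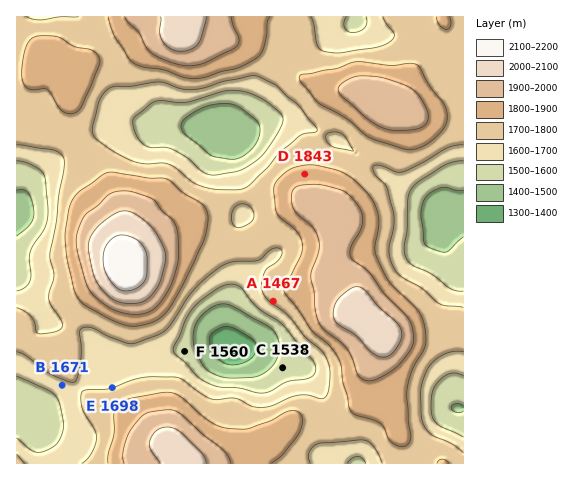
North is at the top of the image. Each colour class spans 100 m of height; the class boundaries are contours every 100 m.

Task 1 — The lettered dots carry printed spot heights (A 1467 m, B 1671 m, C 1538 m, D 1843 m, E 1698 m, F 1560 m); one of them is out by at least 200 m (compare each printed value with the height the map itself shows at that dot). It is A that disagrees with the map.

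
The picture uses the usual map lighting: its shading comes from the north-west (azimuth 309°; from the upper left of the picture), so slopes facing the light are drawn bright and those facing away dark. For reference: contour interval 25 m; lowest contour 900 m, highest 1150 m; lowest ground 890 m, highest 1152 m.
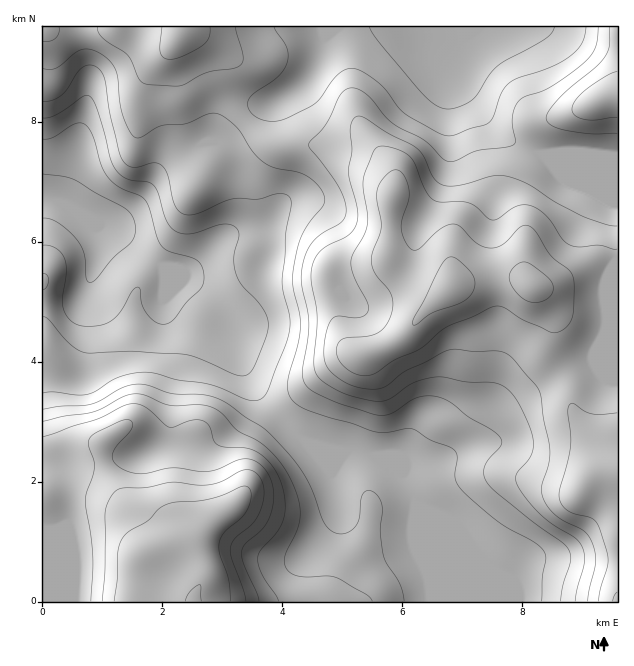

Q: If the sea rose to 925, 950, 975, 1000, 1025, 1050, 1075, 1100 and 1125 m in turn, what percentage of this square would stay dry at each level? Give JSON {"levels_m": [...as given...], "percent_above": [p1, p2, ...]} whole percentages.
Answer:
{"levels_m": [925, 950, 975, 1000, 1025, 1050, 1075, 1100, 1125], "percent_above": [94, 89, 81, 63, 49, 37, 25, 13, 4]}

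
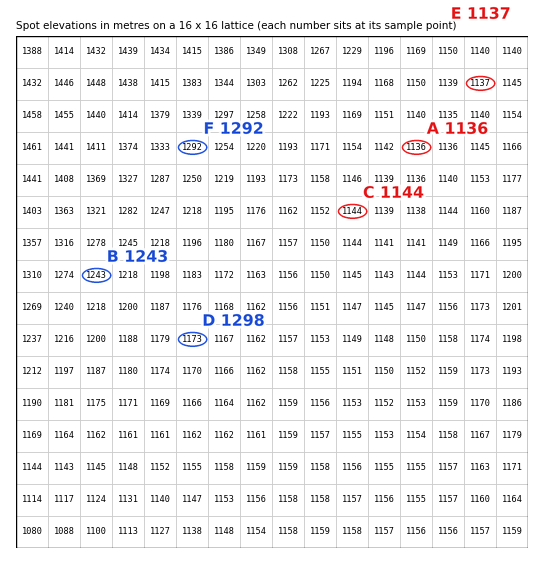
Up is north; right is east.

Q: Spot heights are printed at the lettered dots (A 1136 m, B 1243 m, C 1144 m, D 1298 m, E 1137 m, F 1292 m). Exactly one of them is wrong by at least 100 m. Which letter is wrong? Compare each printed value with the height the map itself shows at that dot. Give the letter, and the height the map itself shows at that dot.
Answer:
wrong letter D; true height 1173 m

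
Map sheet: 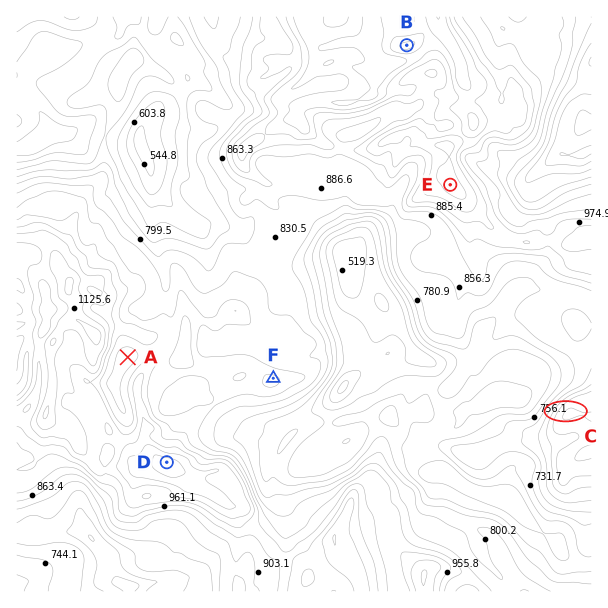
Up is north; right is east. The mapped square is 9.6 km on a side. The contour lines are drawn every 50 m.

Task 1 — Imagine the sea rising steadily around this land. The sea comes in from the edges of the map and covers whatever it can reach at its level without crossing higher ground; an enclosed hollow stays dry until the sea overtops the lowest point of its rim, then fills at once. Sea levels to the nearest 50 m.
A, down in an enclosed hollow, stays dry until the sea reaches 950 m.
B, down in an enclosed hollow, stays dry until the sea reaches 1050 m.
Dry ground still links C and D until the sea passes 800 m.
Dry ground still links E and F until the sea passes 850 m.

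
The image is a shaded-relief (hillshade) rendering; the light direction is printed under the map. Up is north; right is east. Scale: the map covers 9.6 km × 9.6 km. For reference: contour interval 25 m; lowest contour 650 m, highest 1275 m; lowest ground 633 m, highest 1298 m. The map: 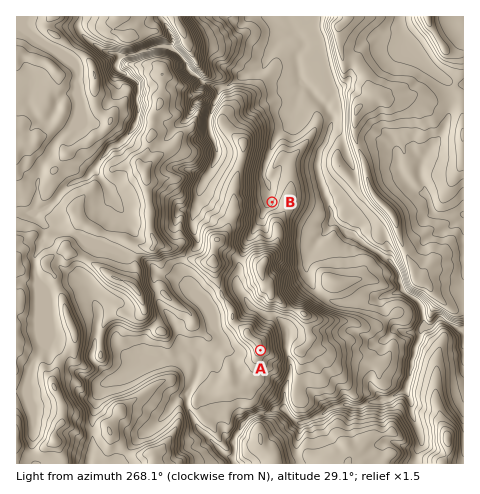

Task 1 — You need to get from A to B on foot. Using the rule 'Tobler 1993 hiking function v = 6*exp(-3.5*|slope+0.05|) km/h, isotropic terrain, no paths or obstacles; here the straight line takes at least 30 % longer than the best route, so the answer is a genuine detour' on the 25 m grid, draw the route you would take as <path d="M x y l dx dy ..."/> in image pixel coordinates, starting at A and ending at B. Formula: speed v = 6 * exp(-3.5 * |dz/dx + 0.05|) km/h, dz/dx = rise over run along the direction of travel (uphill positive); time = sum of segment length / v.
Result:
<path d="M260 350l-2-1-7-7-5-2-3-4-7-14 0-11-9-19 0-12 4-9 3-2 3-7 2-3 2-2 5-6 3-5 6-5 4-11 6-10 0-5 2-5 4-3 1-3 0-2"/>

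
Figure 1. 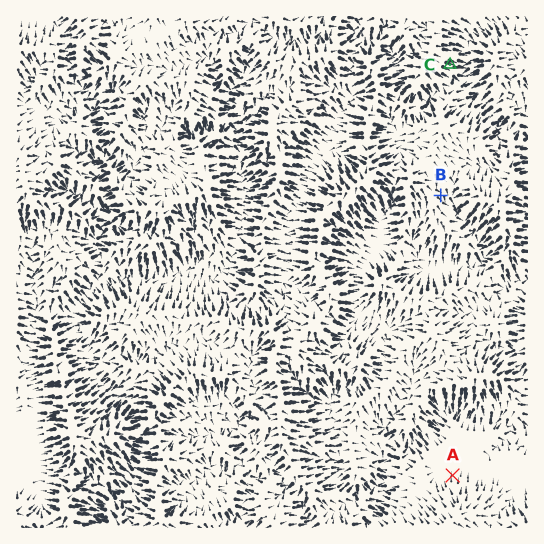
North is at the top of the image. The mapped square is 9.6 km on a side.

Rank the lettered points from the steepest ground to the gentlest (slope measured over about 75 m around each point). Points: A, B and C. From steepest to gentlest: C B A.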